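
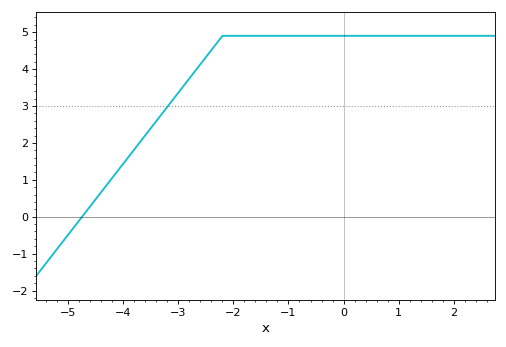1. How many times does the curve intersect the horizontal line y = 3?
1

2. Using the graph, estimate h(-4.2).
1.06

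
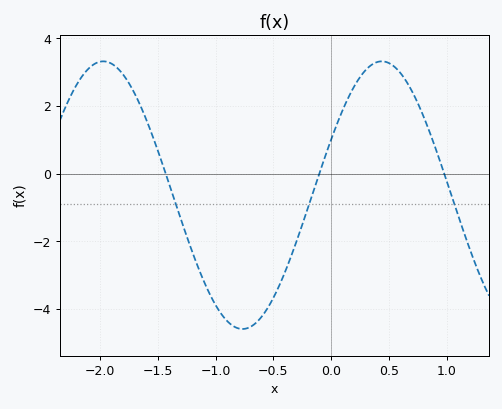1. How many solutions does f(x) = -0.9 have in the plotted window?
3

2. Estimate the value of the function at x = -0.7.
-4.54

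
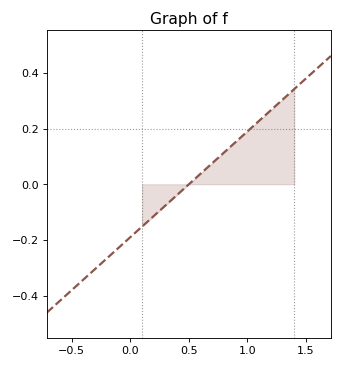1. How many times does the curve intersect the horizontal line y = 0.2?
1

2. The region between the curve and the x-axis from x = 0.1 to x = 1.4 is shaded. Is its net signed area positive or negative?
positive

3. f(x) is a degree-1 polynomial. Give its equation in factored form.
y = 0.38(x - 0.5)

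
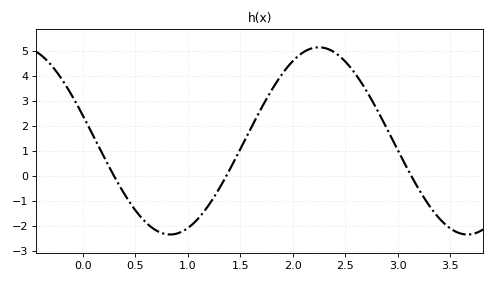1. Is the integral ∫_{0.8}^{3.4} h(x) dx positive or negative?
positive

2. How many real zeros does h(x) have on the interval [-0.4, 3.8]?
3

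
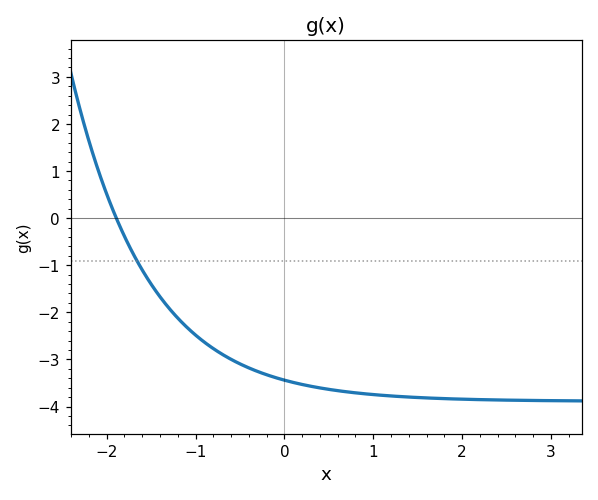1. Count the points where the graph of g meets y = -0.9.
1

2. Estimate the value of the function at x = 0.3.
-3.6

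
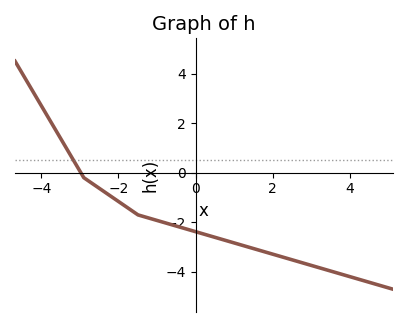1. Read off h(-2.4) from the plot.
-0.736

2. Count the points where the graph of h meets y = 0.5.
1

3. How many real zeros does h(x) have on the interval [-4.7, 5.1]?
1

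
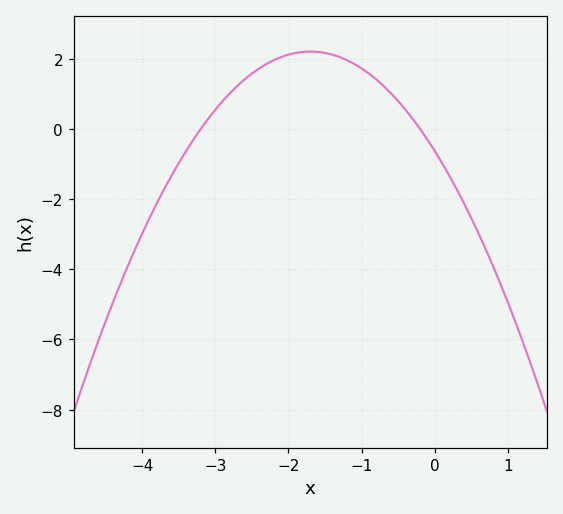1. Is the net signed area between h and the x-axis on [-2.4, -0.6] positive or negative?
positive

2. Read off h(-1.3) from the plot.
2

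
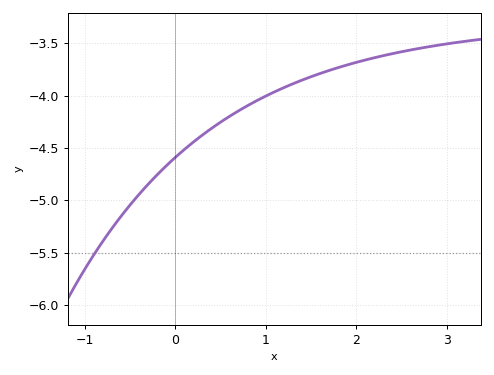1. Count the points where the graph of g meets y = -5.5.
1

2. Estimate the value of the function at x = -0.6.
-5.15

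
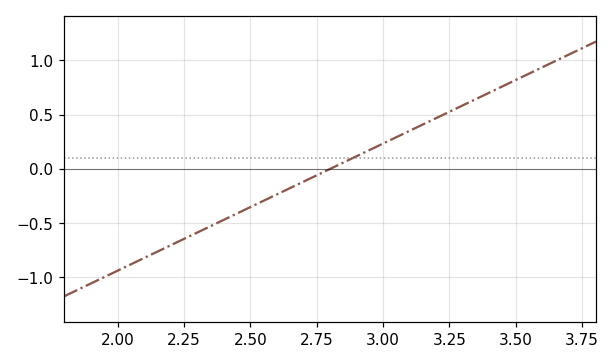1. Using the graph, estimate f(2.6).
-0.234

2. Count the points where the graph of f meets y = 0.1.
1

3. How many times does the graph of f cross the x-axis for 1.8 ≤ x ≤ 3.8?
1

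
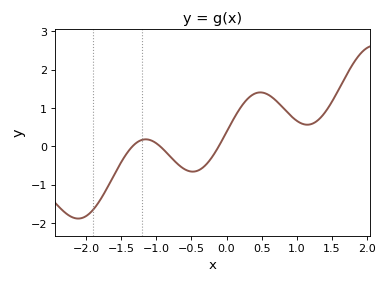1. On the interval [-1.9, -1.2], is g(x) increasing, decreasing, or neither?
increasing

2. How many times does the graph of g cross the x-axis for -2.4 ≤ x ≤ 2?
3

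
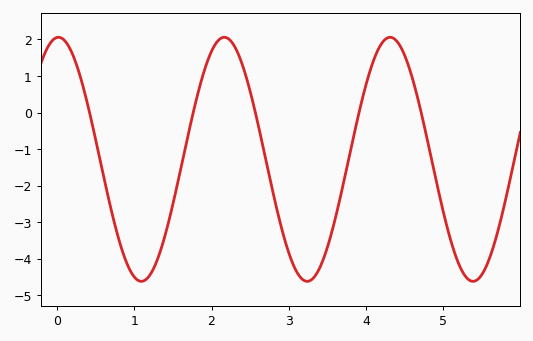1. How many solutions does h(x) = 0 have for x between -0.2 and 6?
5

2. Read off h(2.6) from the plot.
-0.303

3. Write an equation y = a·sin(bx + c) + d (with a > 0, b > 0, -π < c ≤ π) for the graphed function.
y = 3.34sin(2.93x + 1.51) - 1.28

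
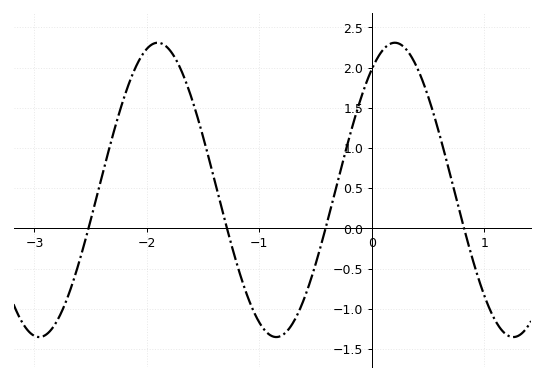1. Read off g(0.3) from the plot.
2.24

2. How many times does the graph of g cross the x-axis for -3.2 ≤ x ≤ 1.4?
4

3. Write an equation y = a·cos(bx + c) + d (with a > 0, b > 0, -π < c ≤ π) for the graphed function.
y = 1.83cos(2.98x - 0.61) + 0.48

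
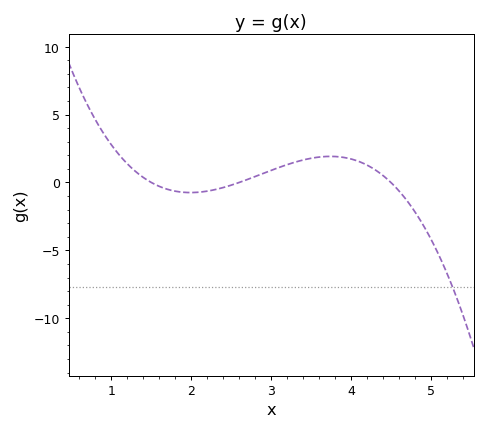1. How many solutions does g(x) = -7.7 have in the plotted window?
1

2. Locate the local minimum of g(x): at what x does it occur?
1.99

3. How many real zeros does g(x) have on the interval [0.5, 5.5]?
3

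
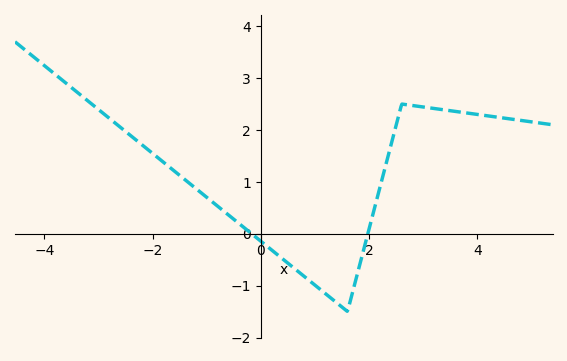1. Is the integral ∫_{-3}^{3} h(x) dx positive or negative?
positive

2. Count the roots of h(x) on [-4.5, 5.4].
2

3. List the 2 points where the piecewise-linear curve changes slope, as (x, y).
(1.6, -1.5); (2.6, 2.5)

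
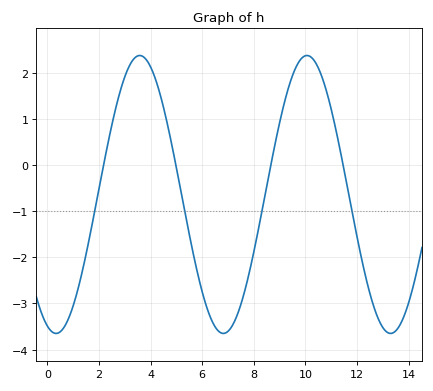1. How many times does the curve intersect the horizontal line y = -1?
4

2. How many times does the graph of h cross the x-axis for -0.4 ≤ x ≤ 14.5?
4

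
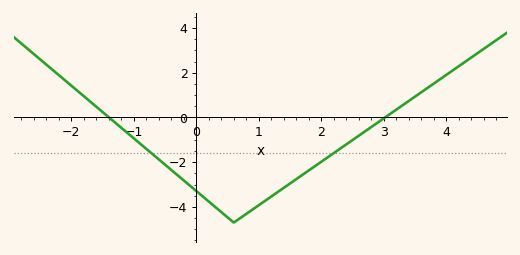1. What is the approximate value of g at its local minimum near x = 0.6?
-4.6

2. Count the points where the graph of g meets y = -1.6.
2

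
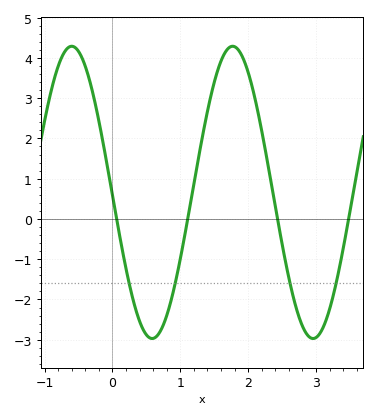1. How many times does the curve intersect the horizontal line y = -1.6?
4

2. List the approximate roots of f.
0.061, 1.11, 2.43, 3.48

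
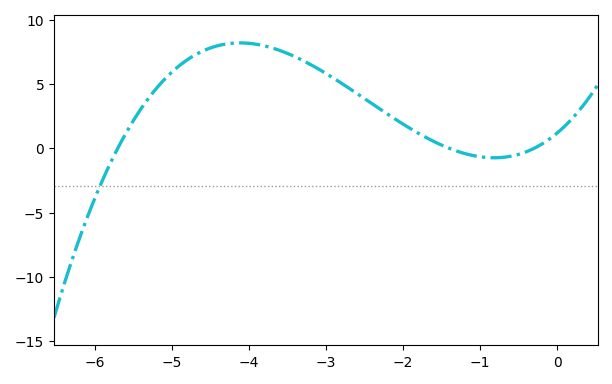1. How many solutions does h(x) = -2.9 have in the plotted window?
1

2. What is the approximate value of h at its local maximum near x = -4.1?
8.21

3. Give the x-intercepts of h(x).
-5.7, -1.4, -0.3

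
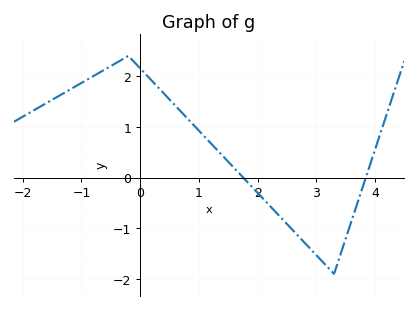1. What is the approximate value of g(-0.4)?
2.27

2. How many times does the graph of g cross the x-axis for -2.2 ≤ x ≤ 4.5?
2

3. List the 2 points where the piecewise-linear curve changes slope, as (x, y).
(-0.2, 2.4); (3.3, -1.9)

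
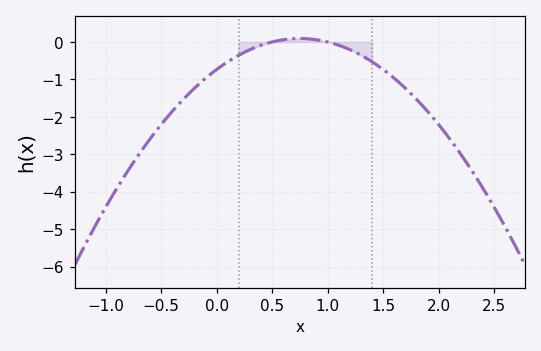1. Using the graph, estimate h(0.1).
-0.5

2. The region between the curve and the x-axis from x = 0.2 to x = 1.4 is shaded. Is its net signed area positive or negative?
negative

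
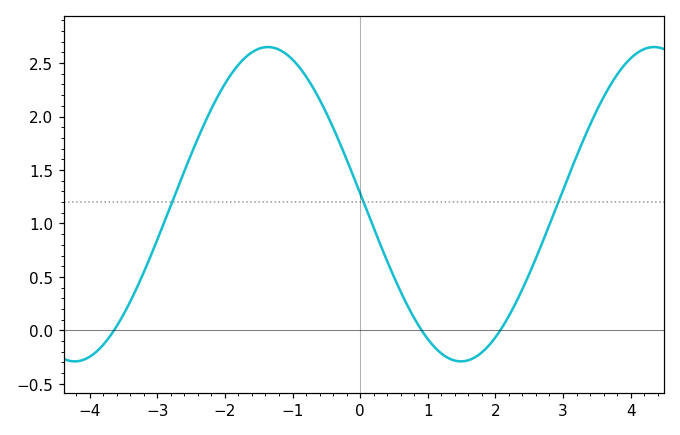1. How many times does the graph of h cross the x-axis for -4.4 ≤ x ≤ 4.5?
3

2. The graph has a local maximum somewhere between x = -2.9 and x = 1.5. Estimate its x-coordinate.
-1.37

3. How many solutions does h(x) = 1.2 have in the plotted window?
3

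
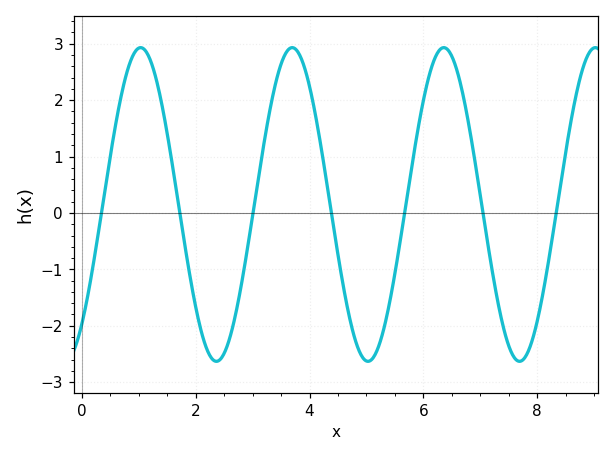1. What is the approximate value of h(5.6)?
-0.5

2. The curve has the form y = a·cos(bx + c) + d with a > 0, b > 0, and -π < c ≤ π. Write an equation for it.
y = 2.78cos(2.4x - 2.4) + 0.15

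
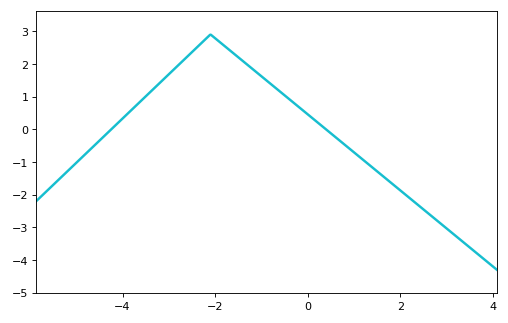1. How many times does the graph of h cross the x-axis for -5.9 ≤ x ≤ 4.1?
2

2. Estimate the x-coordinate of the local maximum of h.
-2.2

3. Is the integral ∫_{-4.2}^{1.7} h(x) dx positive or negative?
positive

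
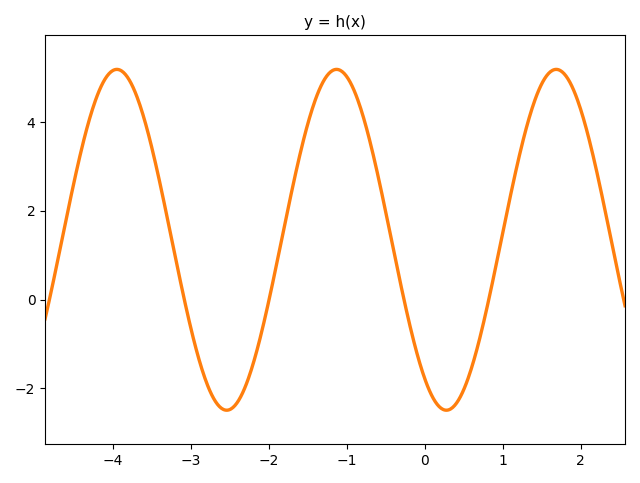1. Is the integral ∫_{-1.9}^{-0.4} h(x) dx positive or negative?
positive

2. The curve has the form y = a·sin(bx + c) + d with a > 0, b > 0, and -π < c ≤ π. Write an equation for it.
y = 3.84sin(2.23x - 2.19) + 1.35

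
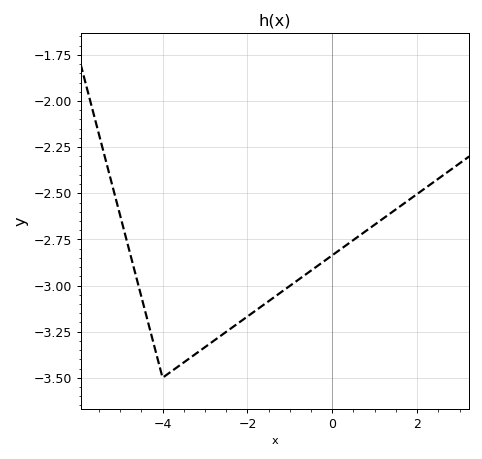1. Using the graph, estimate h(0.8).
-2.7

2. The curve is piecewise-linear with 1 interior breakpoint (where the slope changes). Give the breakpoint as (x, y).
(-4, -3.5)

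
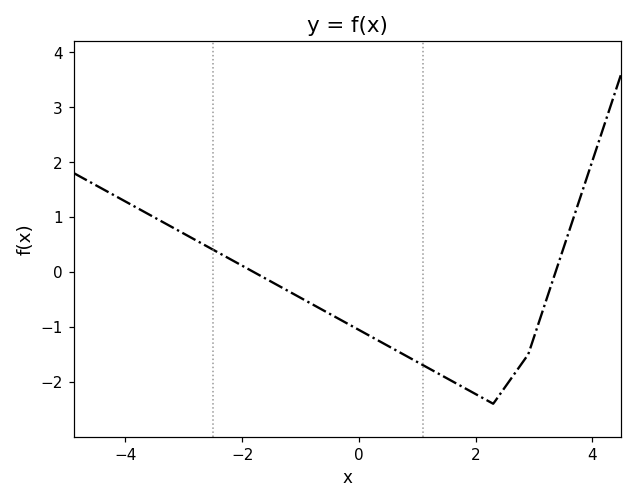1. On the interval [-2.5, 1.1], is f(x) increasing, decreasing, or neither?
decreasing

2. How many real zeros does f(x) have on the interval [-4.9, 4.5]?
2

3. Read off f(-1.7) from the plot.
-0.062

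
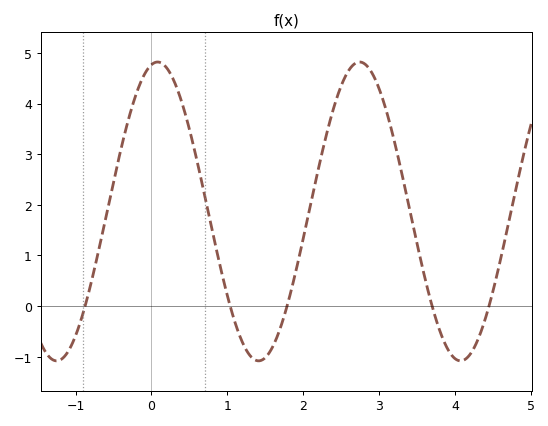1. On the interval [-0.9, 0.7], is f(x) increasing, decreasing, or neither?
neither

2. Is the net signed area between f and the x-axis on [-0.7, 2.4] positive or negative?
positive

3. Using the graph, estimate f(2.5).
4.3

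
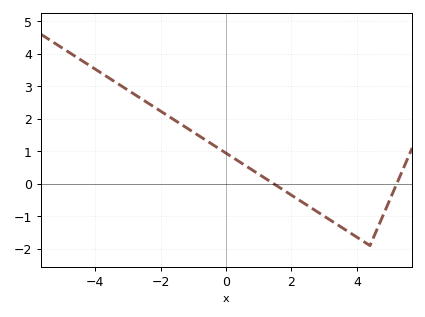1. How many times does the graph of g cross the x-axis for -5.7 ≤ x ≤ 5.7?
2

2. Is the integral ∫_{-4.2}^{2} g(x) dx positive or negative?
positive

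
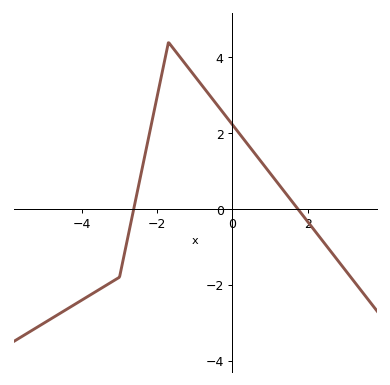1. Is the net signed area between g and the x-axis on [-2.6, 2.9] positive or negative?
positive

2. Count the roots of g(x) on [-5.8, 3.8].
2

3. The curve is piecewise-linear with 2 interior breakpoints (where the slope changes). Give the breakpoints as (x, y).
(-3, -1.8); (-1.7, 4.4)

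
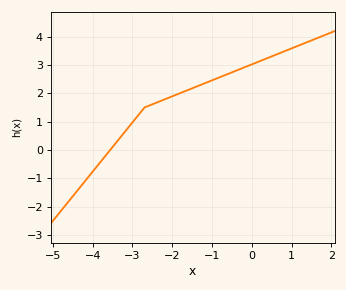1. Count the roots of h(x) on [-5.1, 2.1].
1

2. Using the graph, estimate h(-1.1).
2.4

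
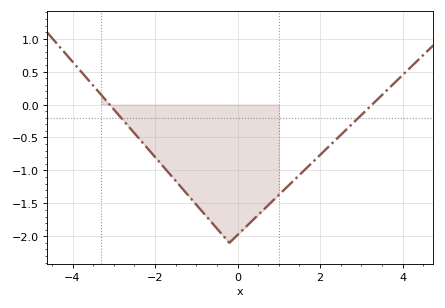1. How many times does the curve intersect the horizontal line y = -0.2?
2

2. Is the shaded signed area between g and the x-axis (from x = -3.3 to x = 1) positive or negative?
negative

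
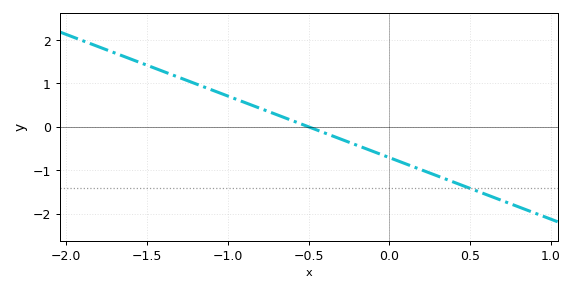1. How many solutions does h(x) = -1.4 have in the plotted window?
1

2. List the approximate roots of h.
-0.5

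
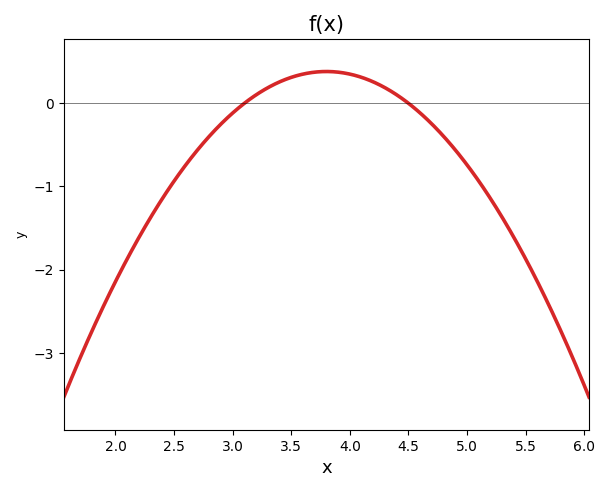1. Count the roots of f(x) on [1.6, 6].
2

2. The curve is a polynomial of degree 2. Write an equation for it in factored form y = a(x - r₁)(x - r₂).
y = -0.78(x - 3.1)(x - 4.5)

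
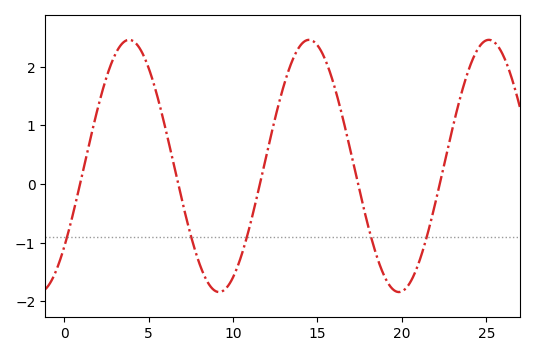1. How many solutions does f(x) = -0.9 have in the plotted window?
5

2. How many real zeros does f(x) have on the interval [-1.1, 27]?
5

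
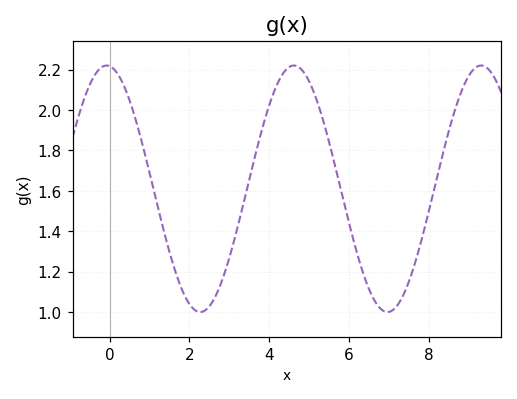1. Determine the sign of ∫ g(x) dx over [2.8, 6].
positive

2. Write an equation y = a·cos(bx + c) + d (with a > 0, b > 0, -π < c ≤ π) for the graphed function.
y = 0.61cos(1.3x + 0.1) + 1.61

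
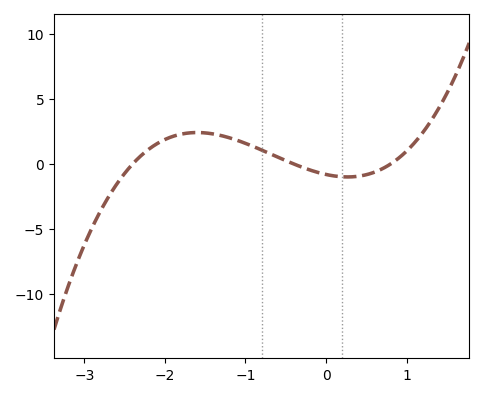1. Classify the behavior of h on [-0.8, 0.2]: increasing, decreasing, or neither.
decreasing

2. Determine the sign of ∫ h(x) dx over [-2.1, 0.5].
positive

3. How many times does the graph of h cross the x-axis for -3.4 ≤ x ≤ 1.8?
3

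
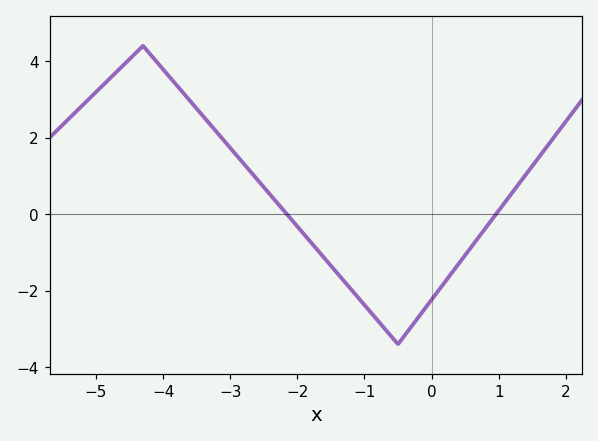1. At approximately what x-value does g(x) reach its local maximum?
-4.3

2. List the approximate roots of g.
-2.16, 0.96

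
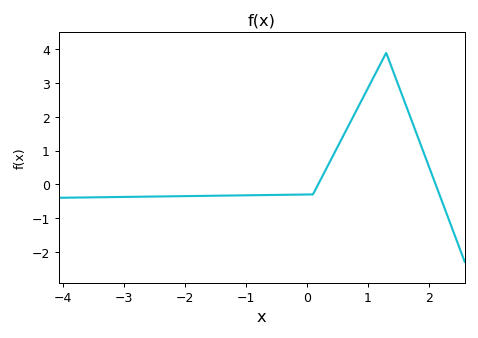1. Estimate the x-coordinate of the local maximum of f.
1.3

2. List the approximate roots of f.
0.186, 2.11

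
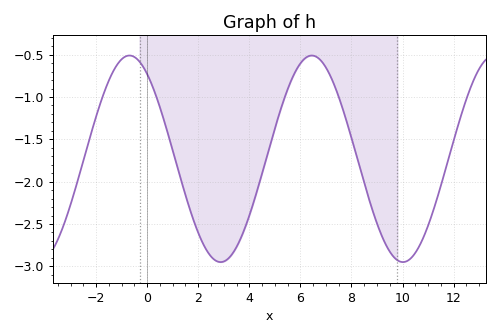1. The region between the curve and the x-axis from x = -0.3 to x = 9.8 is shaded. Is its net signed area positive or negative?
negative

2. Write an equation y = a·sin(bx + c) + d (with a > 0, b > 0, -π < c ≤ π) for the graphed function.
y = 1.22sin(0.88x + 2.2) - 1.73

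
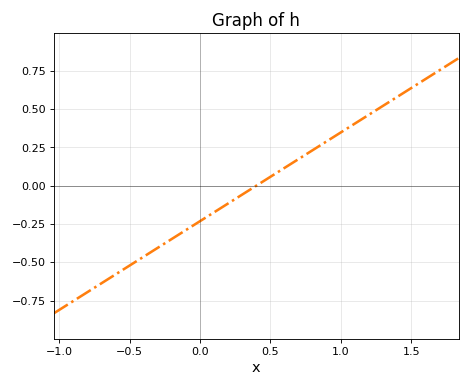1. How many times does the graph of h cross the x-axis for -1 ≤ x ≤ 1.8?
1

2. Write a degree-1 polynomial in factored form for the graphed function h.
y = 0.58(x - 0.4)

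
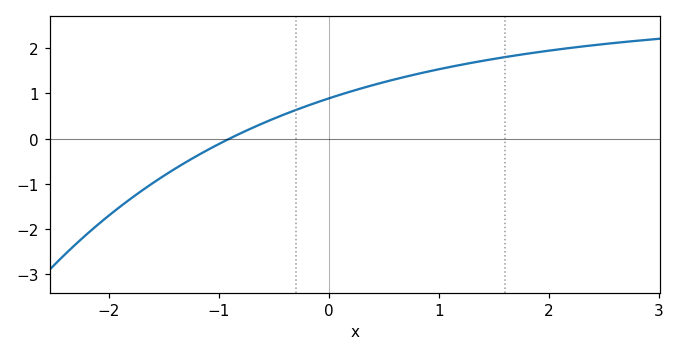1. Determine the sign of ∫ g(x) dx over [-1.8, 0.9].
positive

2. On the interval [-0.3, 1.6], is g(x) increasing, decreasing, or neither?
increasing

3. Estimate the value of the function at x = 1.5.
1.8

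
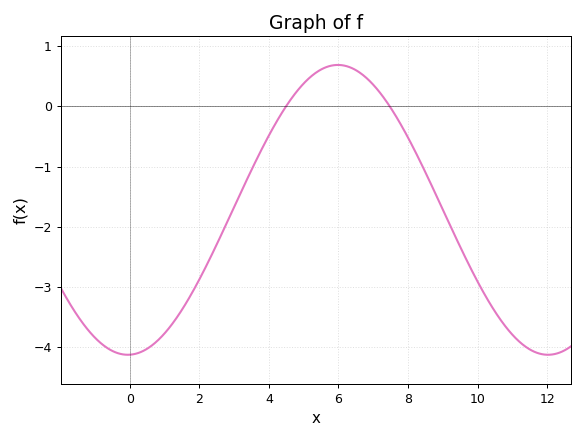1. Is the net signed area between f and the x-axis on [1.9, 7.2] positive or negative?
negative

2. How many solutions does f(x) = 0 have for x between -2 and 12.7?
2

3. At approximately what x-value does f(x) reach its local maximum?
5.99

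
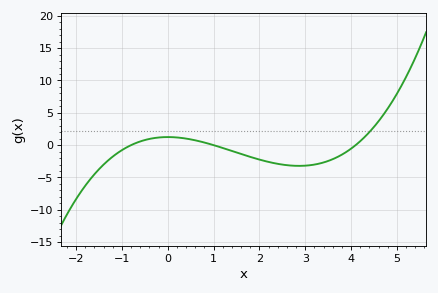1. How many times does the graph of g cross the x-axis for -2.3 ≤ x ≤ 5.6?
3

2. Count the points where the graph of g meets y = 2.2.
1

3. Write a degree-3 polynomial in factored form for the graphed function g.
y = 0.38(x + 0.8)(x - 1)(x - 4.1)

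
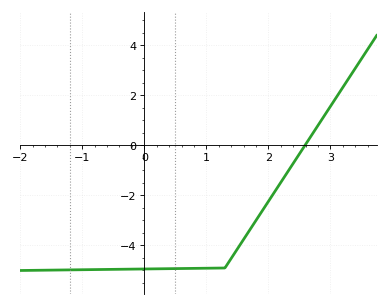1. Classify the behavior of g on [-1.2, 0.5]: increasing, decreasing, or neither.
increasing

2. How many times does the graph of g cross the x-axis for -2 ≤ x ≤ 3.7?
1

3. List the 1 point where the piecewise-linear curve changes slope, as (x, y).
(1.3, -4.9)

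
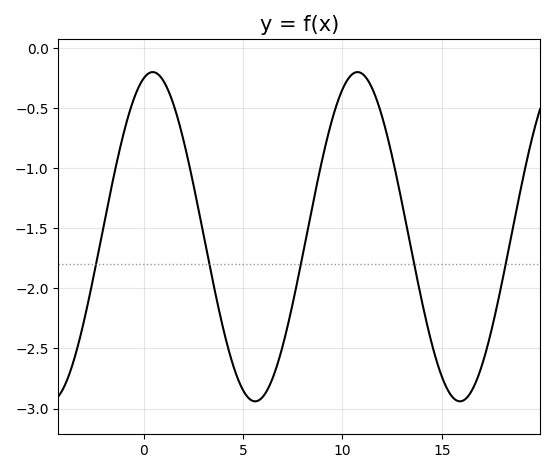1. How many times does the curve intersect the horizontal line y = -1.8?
5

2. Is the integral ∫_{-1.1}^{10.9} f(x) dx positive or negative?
negative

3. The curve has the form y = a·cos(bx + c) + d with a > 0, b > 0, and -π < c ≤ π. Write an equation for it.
y = 1.37cos(0.61x - 0.28) - 1.57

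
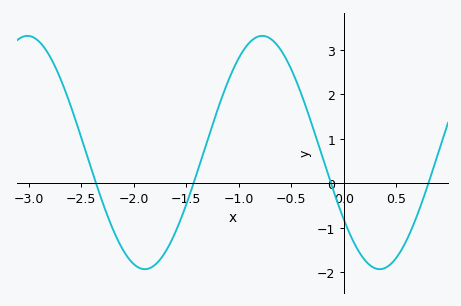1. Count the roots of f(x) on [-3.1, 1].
4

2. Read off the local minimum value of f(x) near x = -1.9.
-1.9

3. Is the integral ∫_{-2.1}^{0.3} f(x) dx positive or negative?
positive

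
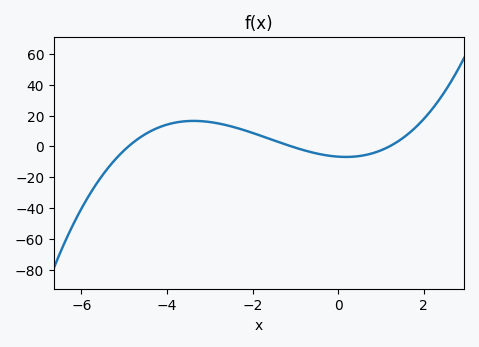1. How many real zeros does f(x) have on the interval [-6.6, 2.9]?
3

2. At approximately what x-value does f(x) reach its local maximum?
-3.38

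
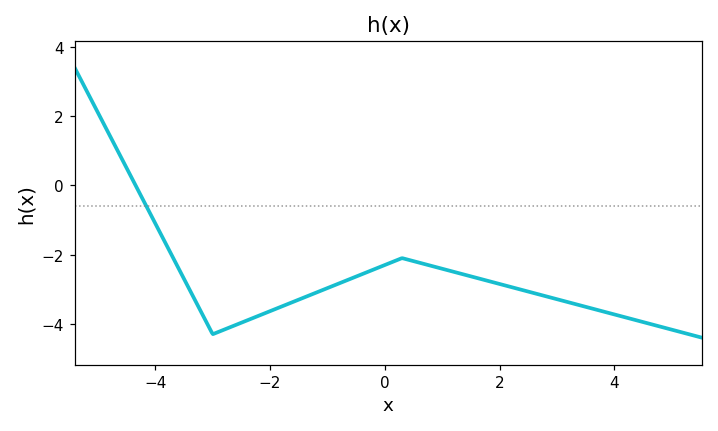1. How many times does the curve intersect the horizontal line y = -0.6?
1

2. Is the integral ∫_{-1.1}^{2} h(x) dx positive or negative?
negative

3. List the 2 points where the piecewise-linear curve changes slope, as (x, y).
(-3, -4.3); (0.3, -2.1)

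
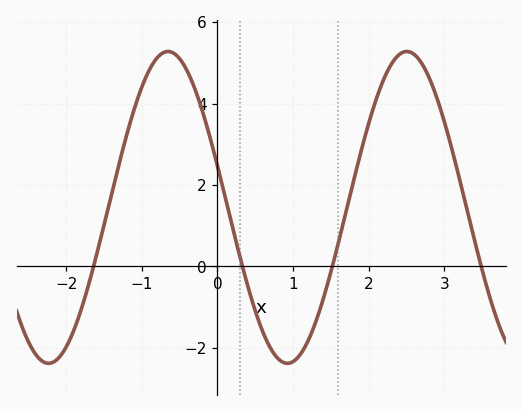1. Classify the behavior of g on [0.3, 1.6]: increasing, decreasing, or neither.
neither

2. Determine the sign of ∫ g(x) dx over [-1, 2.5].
positive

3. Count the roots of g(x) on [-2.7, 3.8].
4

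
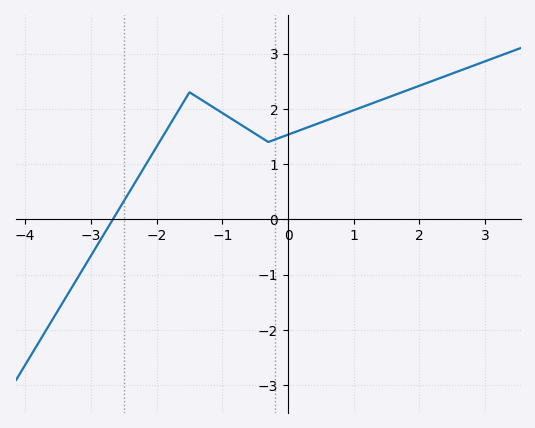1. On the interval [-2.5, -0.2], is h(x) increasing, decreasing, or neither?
neither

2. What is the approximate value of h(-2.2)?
0.92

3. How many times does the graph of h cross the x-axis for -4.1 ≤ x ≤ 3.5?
1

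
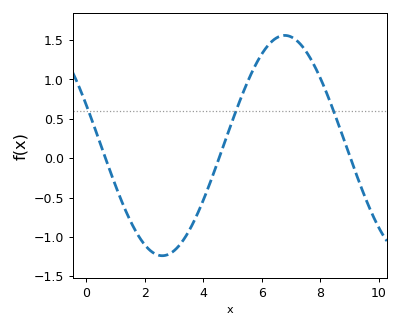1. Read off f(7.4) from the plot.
1.4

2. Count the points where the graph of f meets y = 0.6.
3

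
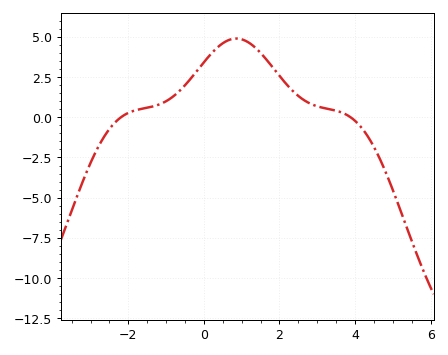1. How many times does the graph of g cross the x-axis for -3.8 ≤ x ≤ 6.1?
2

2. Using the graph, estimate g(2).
2.6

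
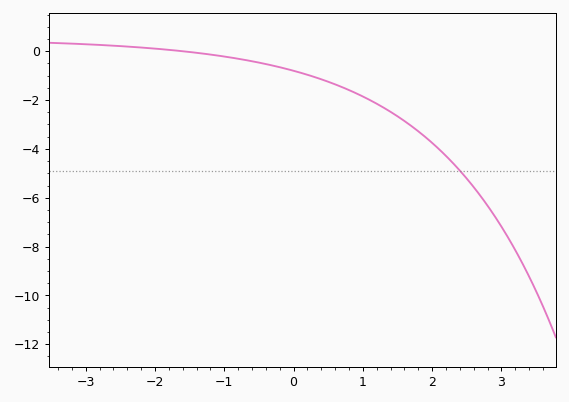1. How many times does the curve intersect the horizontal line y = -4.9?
1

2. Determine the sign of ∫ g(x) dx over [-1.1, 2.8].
negative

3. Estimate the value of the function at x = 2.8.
-6.4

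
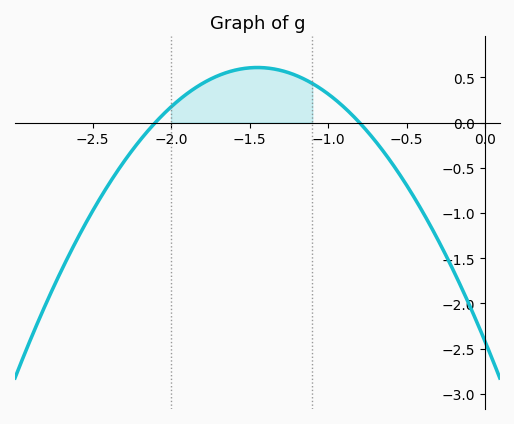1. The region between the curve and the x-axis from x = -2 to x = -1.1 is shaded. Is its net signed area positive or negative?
positive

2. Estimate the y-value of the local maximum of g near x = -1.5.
0.6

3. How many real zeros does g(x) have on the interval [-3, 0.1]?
2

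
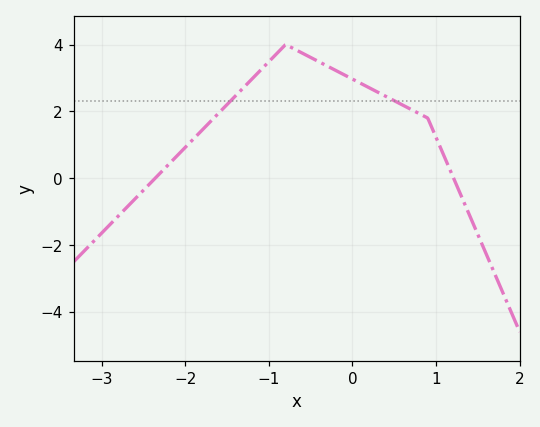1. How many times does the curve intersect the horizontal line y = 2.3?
2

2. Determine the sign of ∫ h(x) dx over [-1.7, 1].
positive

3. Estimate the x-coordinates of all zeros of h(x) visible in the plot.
-2.4, 1.2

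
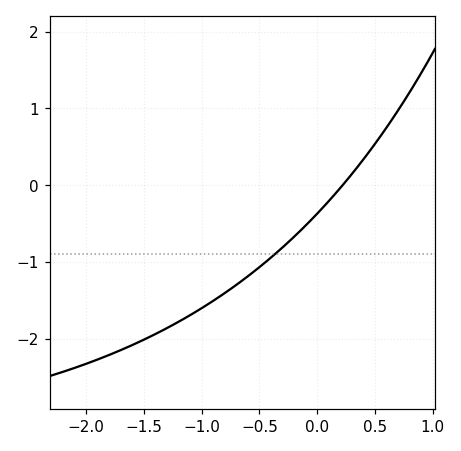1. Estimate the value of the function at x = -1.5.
-2.01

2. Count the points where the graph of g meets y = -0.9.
1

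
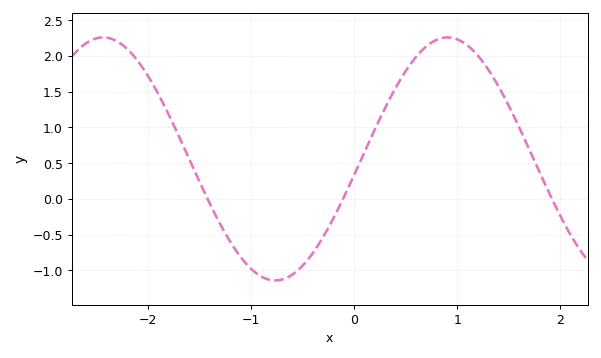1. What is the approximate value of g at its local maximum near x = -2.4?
2.25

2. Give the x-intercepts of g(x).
-1.4, -0.1, 1.9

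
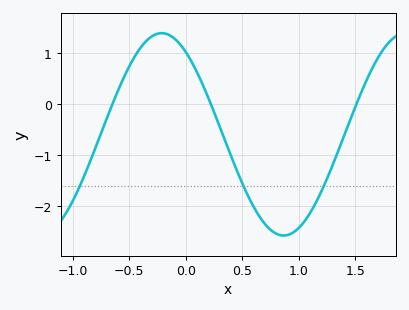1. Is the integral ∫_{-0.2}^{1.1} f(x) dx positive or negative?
negative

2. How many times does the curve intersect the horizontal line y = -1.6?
3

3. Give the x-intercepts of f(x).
-0.649, 0.223, 1.51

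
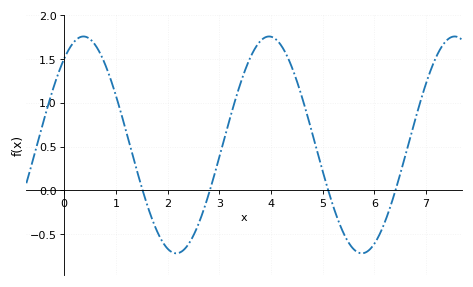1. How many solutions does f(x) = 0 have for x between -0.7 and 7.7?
4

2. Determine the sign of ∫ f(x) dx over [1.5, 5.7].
positive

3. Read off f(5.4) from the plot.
-0.485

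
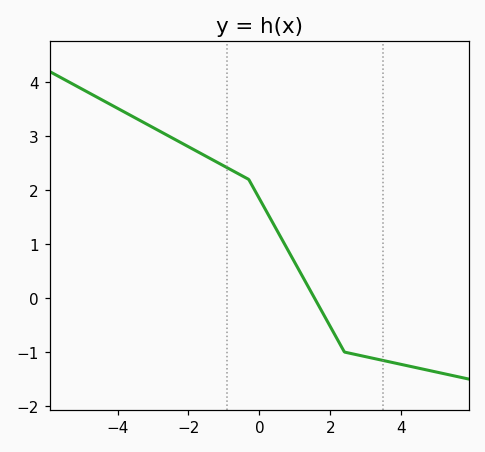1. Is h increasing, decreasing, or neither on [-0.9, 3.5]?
decreasing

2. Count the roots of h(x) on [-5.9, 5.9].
1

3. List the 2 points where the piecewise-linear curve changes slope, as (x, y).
(-0.3, 2.2); (2.4, -1)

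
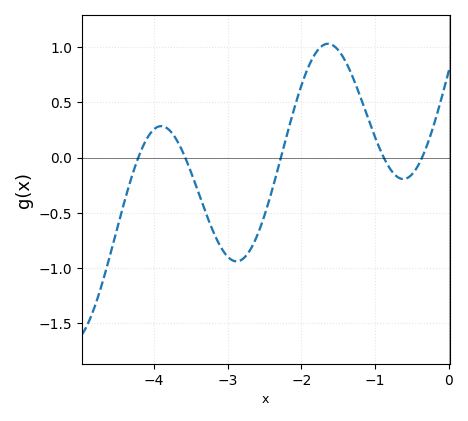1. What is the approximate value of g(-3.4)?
-0.308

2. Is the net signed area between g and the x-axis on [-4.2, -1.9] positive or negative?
negative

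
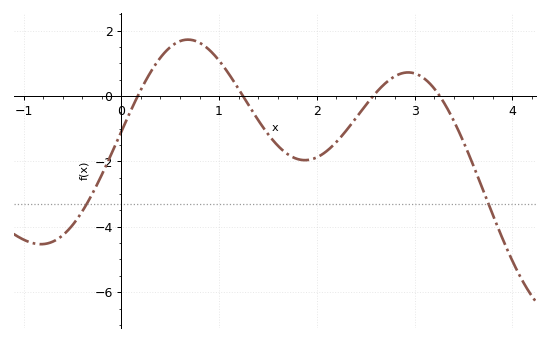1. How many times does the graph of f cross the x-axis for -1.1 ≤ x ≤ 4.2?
4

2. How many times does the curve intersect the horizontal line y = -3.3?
2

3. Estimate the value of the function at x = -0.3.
-3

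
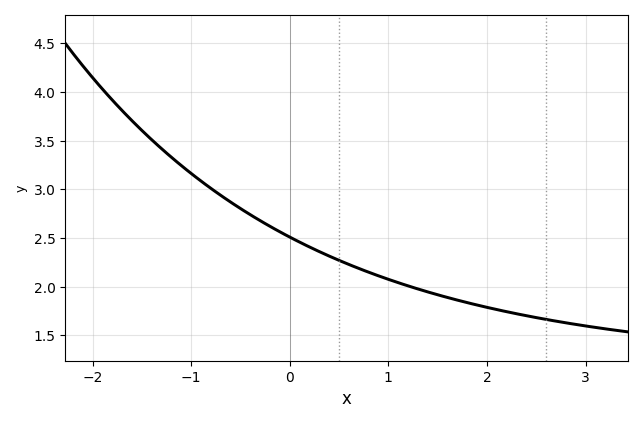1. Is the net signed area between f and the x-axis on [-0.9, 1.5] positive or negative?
positive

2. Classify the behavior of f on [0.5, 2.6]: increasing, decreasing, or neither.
decreasing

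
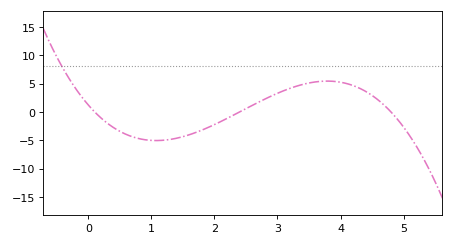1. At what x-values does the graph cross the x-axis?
0.1, 2.4, 4.8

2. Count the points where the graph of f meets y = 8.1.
1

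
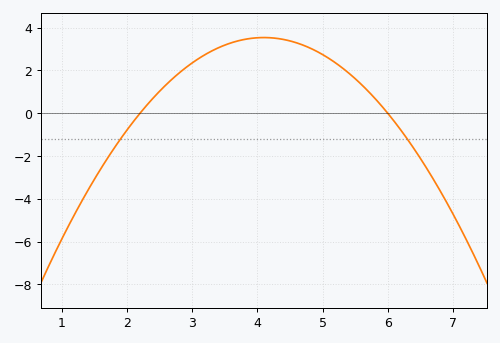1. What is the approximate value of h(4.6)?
3.2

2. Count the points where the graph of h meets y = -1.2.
2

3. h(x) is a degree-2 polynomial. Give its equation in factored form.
y = -0.98(x - 2.2)(x - 6)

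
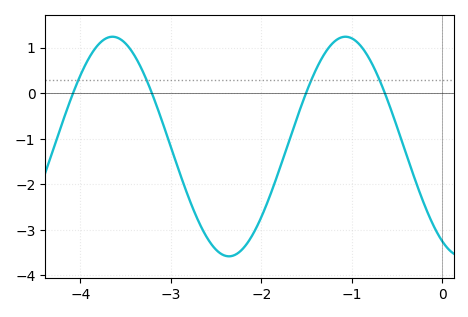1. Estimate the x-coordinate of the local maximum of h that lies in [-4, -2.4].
-3.6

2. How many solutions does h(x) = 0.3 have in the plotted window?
4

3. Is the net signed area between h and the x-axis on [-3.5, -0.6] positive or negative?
negative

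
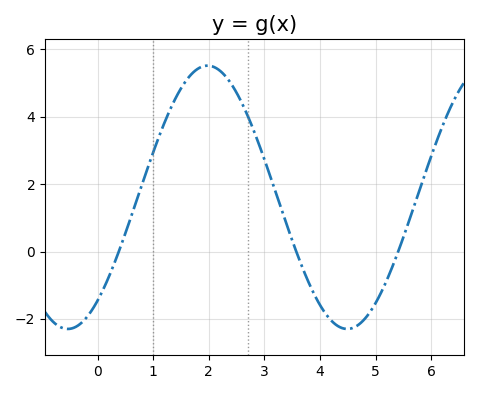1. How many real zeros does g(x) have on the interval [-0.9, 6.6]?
3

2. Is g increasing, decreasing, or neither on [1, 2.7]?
neither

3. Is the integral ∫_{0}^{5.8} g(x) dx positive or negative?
positive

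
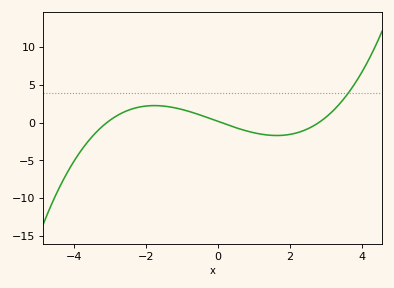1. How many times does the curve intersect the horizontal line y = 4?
1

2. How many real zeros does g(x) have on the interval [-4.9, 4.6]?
3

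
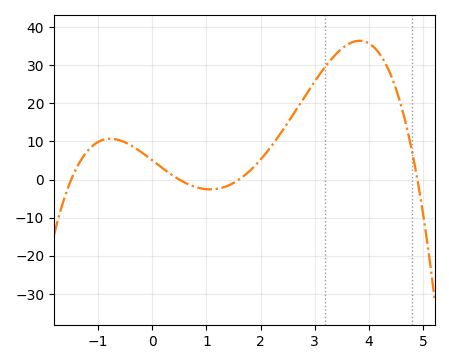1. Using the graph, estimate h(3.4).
33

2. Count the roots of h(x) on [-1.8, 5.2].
4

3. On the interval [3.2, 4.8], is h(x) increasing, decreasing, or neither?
neither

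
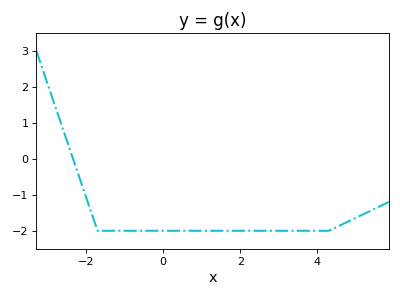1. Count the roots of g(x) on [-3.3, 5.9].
1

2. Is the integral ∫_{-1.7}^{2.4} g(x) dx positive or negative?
negative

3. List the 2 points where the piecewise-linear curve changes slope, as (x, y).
(-1.7, -2); (4.3, -2)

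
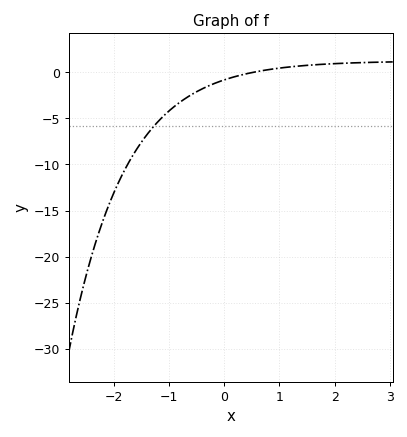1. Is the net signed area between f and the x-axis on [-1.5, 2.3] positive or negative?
negative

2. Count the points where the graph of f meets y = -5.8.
1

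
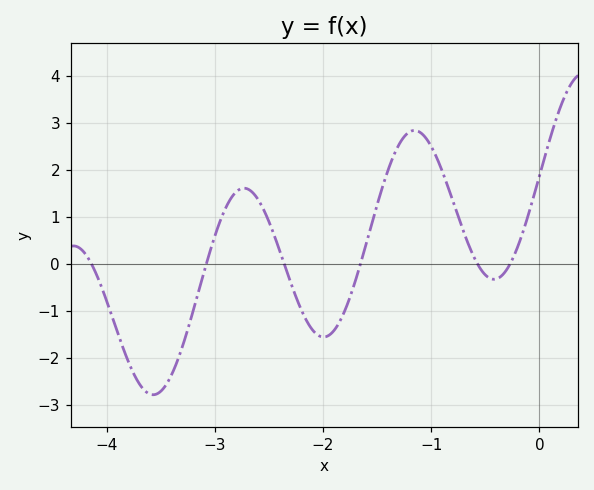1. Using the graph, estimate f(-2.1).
-1.39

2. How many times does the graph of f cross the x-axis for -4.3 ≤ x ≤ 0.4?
6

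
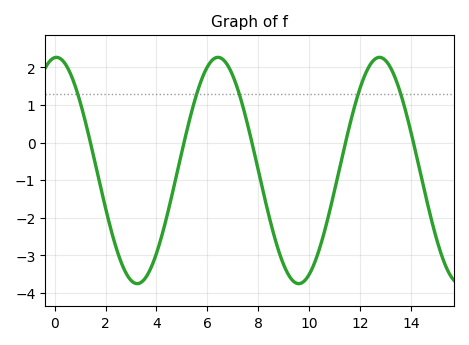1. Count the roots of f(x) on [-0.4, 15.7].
5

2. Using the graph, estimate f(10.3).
-3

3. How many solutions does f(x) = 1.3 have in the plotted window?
5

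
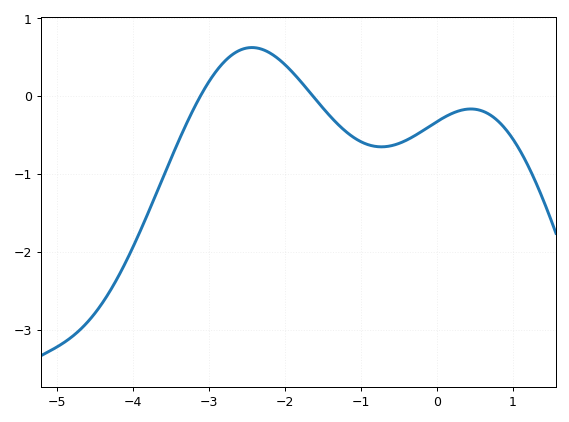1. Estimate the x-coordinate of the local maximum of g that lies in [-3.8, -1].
-2.44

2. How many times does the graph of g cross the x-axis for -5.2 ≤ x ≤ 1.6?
2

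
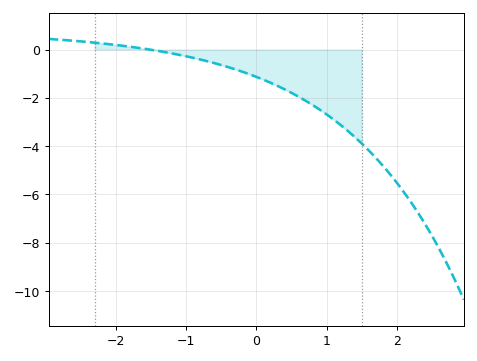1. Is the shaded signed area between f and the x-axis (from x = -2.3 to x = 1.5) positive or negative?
negative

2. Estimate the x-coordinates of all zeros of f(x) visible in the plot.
-1.5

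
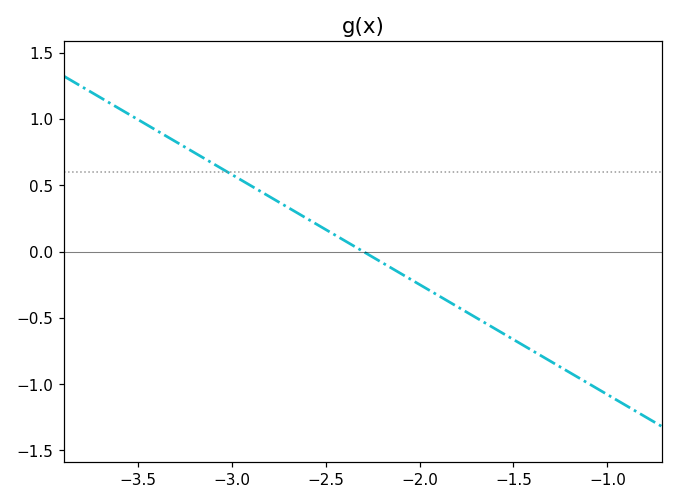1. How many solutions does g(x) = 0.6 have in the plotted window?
1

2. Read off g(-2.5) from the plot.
0.15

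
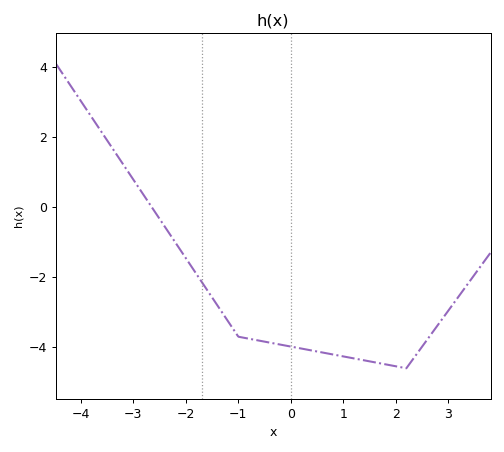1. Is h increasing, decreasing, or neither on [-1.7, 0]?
decreasing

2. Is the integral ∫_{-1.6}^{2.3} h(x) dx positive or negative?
negative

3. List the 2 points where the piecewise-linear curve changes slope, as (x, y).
(-1, -3.7); (2.2, -4.6)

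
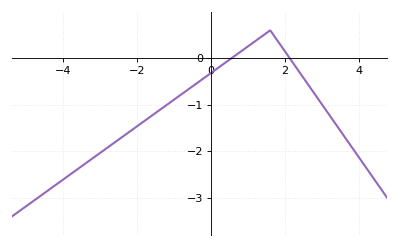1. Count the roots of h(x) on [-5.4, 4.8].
2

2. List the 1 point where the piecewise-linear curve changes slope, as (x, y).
(1.6, 0.6)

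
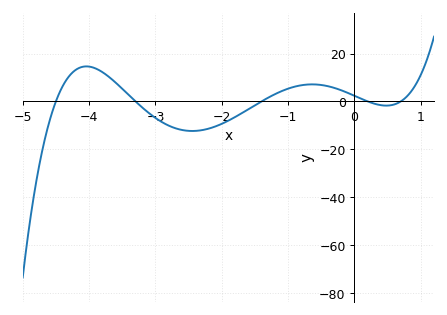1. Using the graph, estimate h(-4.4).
6.27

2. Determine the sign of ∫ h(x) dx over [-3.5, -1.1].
negative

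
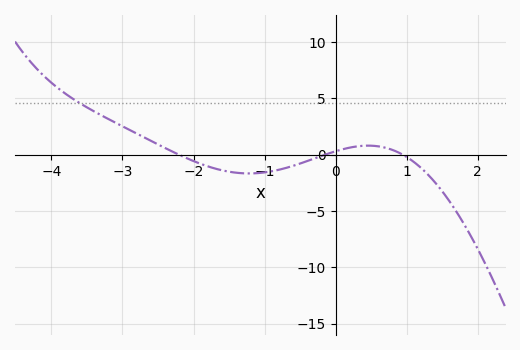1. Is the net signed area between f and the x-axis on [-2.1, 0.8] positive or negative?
negative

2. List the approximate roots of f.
-2.2, -0.1, 0.9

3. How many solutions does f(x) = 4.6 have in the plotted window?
1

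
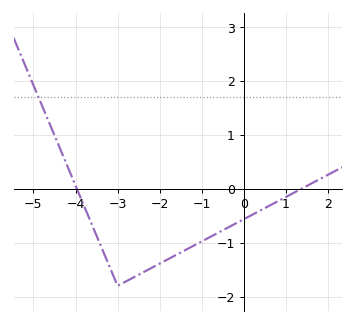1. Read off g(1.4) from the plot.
0.011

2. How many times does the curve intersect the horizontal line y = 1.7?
1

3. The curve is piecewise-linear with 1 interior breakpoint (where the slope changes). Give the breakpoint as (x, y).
(-3, -1.8)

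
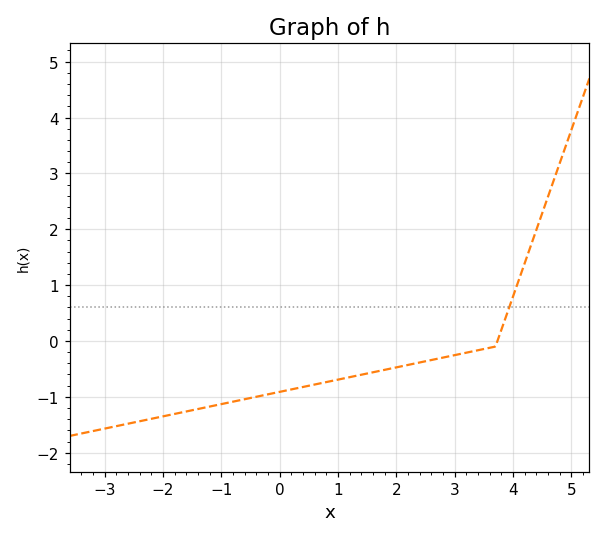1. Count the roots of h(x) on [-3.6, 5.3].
1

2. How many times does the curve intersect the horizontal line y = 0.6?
1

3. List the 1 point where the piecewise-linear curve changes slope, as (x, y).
(3.7, -0.1)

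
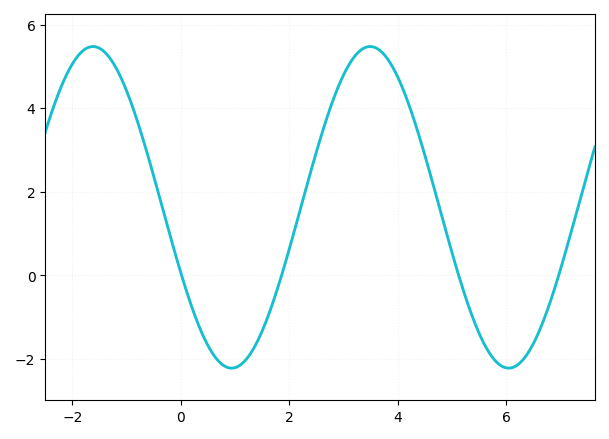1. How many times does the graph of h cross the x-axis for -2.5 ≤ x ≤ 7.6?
4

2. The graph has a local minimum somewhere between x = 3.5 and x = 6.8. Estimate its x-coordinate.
6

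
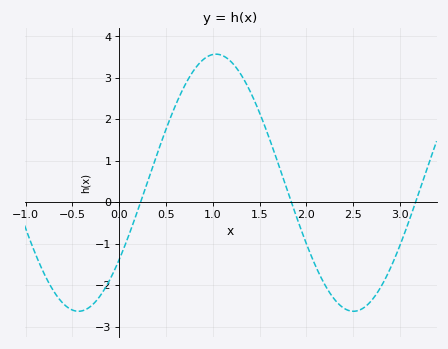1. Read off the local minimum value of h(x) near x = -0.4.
-2.63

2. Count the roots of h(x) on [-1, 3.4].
3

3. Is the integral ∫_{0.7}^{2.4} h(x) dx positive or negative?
positive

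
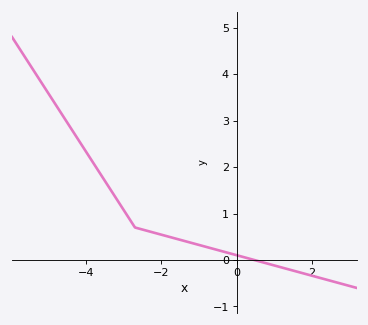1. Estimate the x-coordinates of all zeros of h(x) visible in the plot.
0.471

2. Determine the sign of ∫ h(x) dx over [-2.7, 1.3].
positive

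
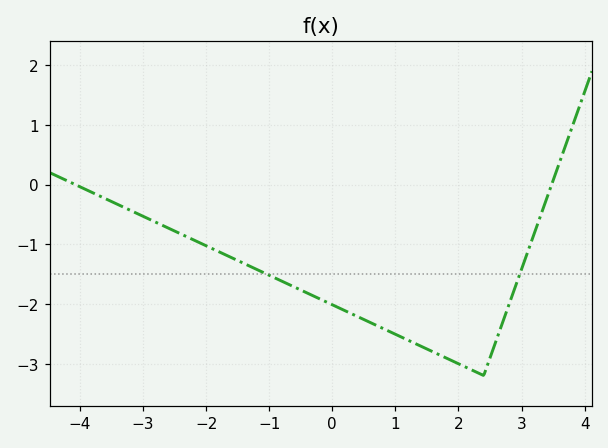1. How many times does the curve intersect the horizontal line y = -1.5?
2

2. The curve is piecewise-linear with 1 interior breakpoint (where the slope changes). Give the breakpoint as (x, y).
(2.4, -3.2)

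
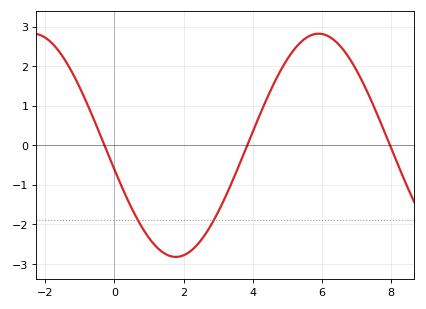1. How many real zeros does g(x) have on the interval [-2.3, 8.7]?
3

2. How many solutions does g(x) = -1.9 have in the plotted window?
2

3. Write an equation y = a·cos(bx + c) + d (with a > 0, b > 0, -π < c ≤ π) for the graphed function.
y = 2.82cos(0.76x + 1.8) + 0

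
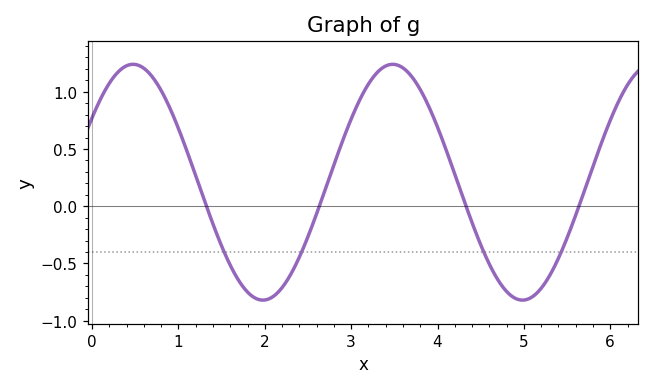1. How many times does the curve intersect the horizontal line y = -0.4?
4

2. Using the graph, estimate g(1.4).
-0.156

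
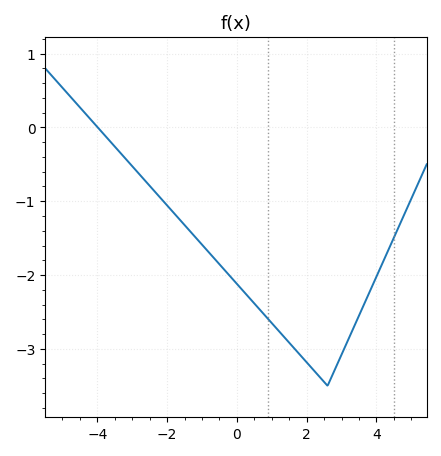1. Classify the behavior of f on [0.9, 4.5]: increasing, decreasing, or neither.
neither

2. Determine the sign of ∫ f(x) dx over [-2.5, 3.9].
negative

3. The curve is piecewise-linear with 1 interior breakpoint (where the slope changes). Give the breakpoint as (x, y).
(2.6, -3.5)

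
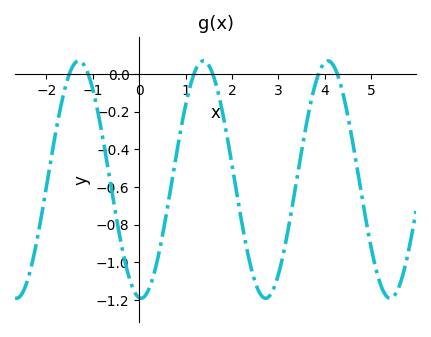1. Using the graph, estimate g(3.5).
-0.4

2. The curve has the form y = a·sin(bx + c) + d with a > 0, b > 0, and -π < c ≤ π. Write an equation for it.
y = 0.63sin(2.3x - 1.7) - 0.56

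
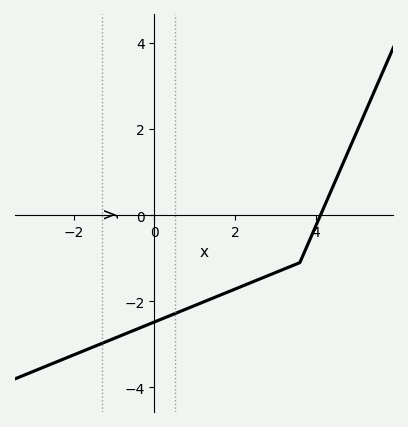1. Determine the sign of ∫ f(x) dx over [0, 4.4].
negative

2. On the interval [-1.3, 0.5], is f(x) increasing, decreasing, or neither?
increasing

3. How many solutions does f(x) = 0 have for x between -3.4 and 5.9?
1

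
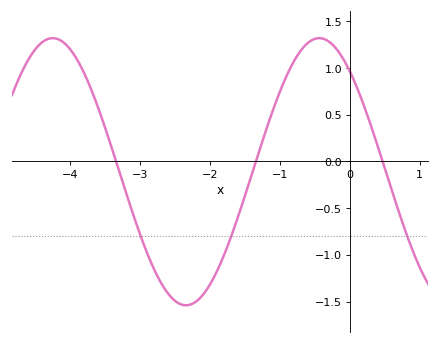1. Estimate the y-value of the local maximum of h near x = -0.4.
1.32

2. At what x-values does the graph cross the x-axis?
-3.34, -1.34, 0.469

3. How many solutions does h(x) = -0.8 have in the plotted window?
3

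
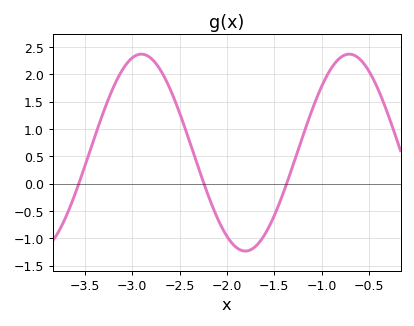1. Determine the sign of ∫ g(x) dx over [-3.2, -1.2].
positive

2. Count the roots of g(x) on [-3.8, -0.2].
3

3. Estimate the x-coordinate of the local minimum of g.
-1.8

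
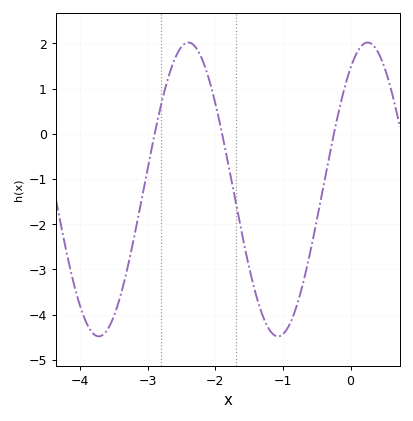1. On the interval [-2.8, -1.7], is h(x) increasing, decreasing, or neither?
neither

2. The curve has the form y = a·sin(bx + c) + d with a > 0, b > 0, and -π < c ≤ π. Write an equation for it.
y = 3.25sin(2.37x + 0.972) - 1.23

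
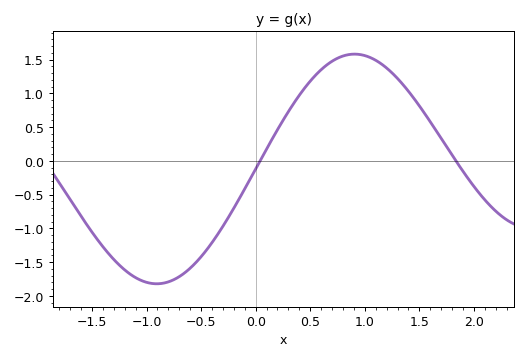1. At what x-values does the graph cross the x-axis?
0.041, 1.84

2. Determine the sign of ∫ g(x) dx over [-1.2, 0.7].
negative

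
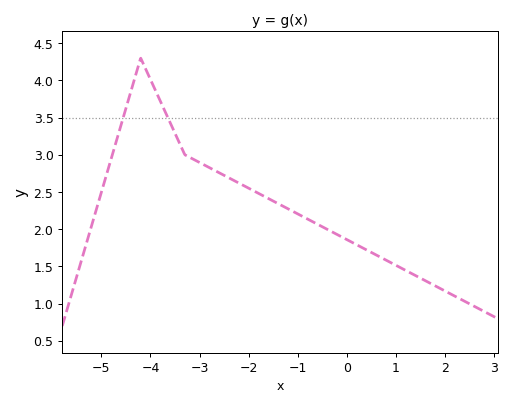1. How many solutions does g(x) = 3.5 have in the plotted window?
2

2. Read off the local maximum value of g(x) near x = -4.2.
4.3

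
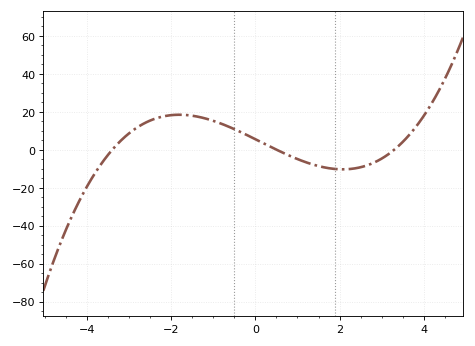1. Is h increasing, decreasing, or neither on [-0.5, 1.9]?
decreasing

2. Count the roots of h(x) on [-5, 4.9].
3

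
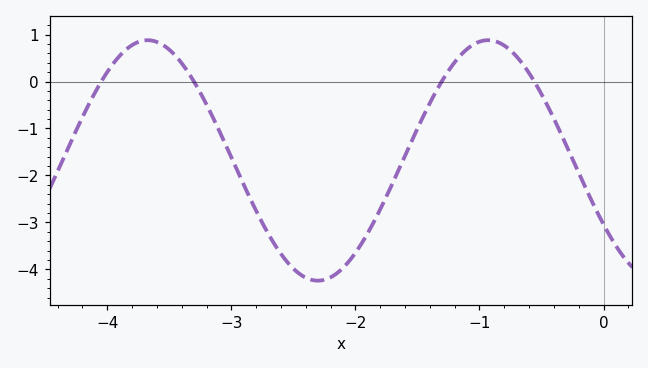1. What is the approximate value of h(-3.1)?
-1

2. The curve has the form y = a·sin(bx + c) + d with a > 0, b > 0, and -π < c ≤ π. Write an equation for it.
y = 2.56sin(2.3x - 2.6) - 1.68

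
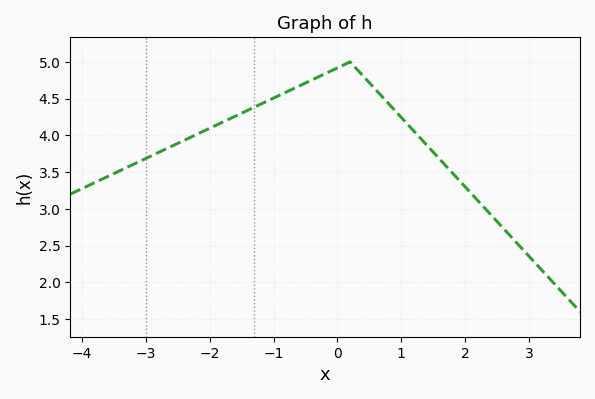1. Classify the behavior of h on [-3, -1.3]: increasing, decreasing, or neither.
increasing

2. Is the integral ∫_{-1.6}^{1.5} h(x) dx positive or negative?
positive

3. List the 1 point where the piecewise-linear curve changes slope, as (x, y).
(0.2, 5)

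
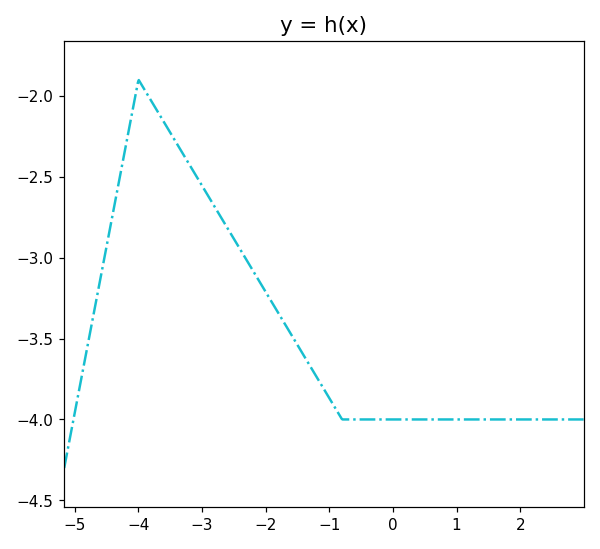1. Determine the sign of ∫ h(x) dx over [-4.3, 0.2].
negative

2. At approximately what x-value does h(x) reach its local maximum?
-4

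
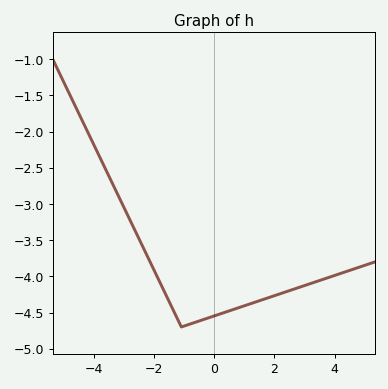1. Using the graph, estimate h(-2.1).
-3.83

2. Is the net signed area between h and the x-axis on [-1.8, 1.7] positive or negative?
negative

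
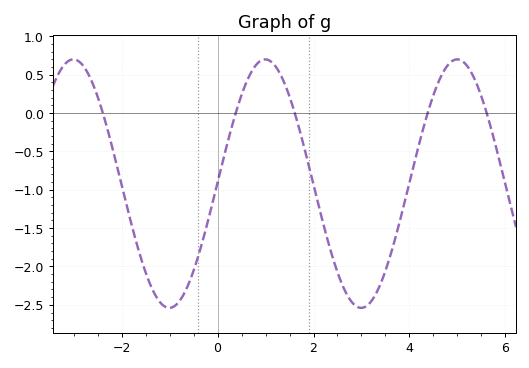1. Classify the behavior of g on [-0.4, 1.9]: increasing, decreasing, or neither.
neither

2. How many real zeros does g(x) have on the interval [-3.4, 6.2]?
5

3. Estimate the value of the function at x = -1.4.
-2.25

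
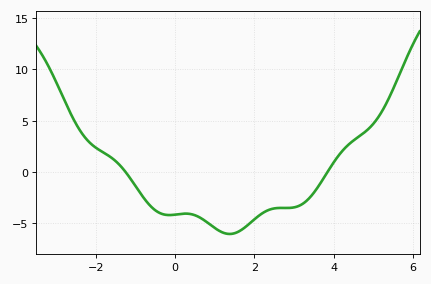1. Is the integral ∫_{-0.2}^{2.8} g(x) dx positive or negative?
negative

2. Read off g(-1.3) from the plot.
0.273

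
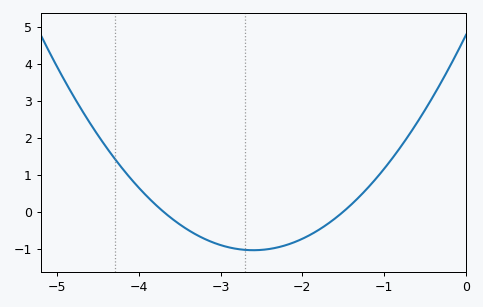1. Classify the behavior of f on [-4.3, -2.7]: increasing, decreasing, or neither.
decreasing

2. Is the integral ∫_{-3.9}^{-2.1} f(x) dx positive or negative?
negative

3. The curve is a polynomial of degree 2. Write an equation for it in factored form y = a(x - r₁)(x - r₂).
y = 0.86(x + 3.7)(x + 1.5)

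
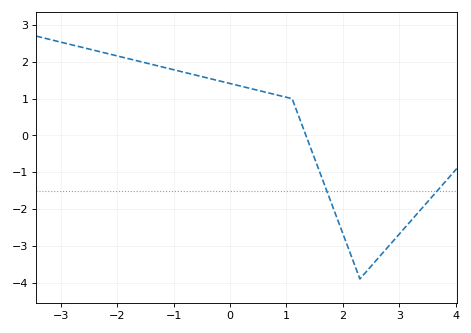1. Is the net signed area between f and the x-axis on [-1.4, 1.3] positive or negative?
positive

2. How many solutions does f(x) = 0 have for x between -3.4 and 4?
1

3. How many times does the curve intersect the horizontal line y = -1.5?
2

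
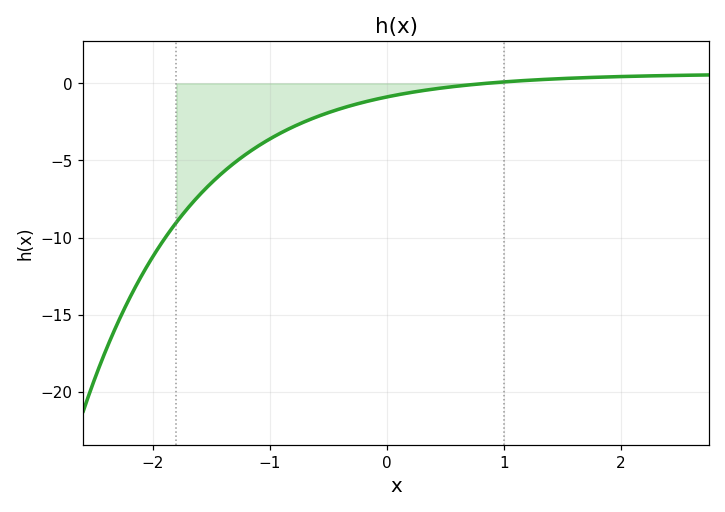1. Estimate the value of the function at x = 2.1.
0.456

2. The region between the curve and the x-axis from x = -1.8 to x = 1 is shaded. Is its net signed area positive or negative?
negative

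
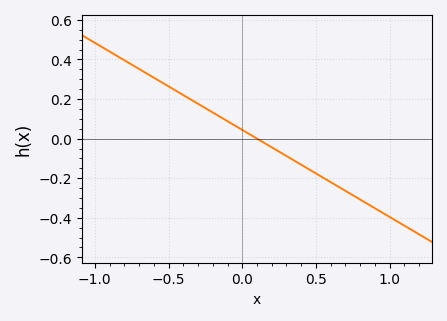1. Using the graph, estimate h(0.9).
-0.36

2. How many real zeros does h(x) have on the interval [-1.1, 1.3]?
1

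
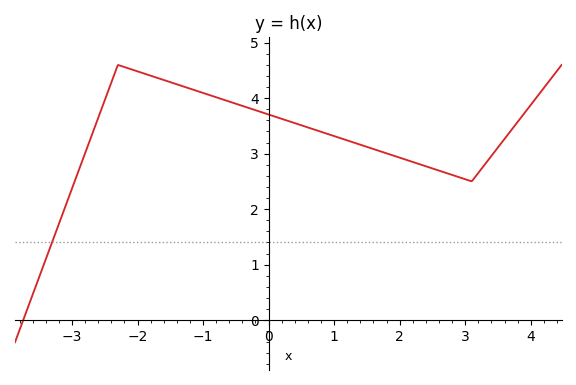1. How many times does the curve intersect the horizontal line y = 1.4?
1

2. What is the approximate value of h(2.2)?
2.8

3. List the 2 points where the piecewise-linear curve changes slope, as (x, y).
(-2.3, 4.6); (3.1, 2.5)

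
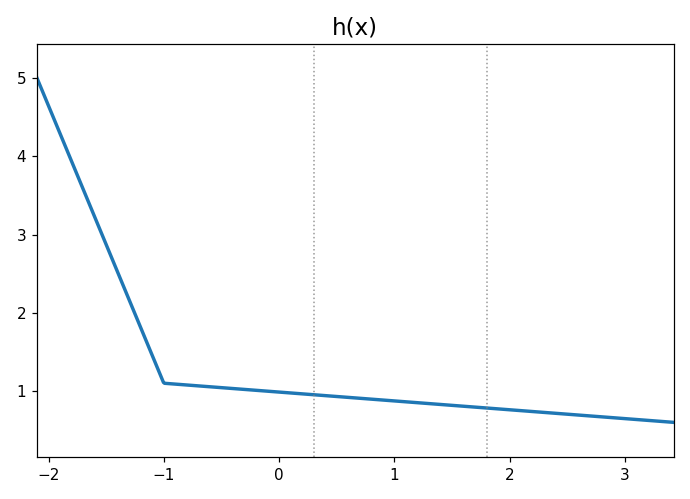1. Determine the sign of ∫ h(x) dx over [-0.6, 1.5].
positive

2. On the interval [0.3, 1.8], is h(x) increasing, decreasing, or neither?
decreasing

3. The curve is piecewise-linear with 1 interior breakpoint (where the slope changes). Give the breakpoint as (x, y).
(-1, 1.1)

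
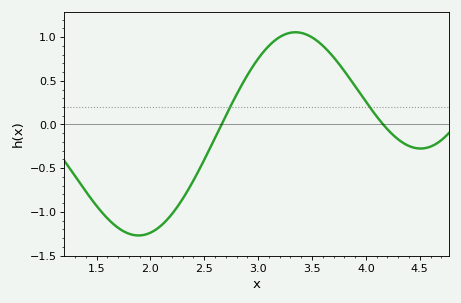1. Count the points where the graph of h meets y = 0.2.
2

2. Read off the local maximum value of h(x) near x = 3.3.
1.05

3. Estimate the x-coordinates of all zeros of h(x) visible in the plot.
2.65, 4.15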